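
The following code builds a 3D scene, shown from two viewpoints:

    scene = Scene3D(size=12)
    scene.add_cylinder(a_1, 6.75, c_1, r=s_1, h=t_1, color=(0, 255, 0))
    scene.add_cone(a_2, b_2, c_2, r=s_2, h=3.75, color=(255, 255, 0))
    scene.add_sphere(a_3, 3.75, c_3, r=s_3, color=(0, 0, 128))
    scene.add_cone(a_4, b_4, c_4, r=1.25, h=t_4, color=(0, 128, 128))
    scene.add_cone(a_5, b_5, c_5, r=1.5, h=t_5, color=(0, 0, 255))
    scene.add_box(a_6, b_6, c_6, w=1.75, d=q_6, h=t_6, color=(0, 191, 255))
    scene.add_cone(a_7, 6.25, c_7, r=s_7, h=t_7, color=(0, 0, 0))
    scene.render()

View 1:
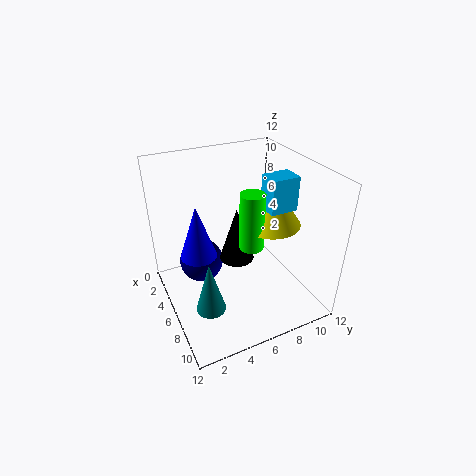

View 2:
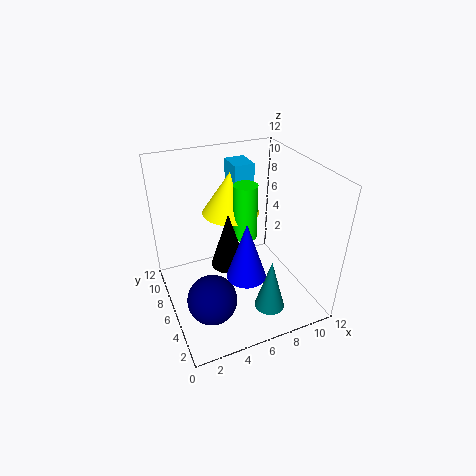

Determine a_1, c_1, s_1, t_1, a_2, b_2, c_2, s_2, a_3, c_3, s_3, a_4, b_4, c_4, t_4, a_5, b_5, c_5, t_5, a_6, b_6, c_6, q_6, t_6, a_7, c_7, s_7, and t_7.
a_1 = 7, c_1 = 5.5, s_1 = 1, t_1 = 4.75, a_2 = 6.5, b_2 = 8.75, c_2 = 7, s_2 = 2.5, a_3 = 2.75, c_3 = 2.25, s_3 = 2, a_4 = 7.5, b_4 = 2.75, c_4 = 0.75, t_4 = 4.5, a_5 = 5.25, b_5 = 2.75, c_5 = 4.75, t_5 = 4.5, a_6 = 6.5, b_6 = 7.75, c_6 = 8.75, q_6 = 2.25, t_6 = 2.75, a_7 = 5.25, c_7 = 3.5, s_7 = 1.5, t_7 = 4.75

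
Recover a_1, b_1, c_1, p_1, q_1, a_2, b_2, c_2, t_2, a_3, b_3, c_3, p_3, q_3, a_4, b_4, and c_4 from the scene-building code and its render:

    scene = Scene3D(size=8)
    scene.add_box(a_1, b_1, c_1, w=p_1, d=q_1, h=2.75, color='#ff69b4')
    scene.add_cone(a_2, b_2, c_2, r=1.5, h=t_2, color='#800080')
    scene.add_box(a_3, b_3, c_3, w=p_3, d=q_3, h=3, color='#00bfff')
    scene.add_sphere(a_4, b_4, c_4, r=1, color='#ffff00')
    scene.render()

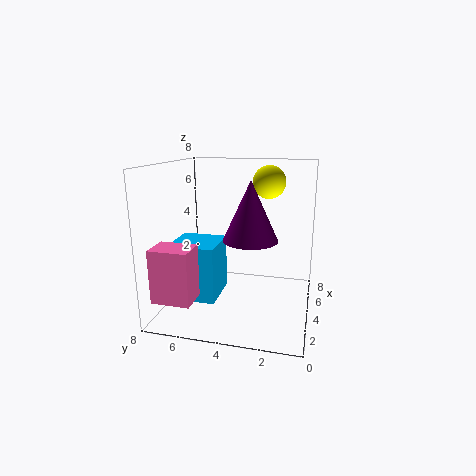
a_1 = 0.25
b_1 = 5.5
c_1 = 1.5
p_1 = 1.5
q_1 = 2
a_2 = 3.75
b_2 = 3.25
c_2 = 4
t_2 = 3.25
a_3 = 1.75
b_3 = 4.75
c_3 = 1
p_3 = 2.5
q_3 = 2.5
a_4 = 6.75
b_4 = 2.75
c_4 = 6.75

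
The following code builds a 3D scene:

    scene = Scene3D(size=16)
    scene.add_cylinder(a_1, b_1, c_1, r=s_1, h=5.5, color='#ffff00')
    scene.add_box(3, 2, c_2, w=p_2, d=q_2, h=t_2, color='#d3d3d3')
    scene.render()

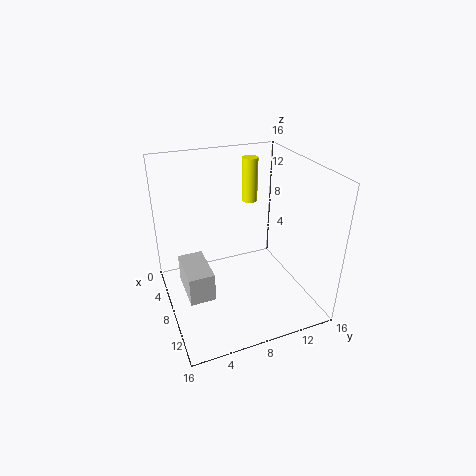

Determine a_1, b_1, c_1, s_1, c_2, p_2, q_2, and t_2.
a_1 = 2; b_1 = 12; c_1 = 9.5; s_1 = 1; c_2 = 0.5; p_2 = 5.5; q_2 = 3; t_2 = 3.5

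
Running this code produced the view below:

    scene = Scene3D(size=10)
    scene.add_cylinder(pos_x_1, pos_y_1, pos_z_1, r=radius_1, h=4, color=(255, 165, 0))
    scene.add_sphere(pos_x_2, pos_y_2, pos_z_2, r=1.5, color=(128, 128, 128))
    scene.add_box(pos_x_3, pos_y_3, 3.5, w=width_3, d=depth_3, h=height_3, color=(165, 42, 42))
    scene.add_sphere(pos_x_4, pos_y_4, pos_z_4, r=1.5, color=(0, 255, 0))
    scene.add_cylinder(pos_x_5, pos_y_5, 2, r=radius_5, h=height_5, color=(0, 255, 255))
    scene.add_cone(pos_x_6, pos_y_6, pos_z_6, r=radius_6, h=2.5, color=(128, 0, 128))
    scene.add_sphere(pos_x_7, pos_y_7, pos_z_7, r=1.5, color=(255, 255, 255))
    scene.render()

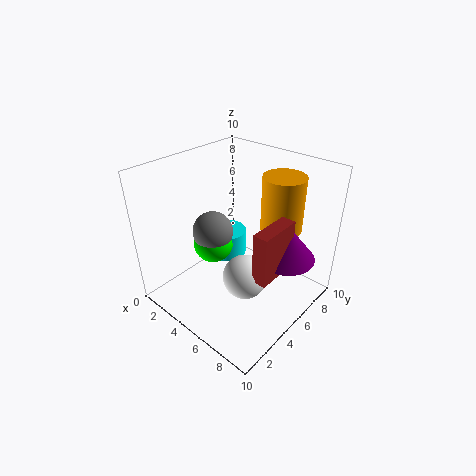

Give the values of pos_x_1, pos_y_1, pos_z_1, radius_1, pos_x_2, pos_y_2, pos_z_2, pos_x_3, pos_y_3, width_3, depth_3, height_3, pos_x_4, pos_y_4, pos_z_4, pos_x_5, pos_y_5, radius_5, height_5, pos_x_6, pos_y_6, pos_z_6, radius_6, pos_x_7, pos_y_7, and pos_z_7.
pos_x_1 = 6.5
pos_y_1 = 8
pos_z_1 = 5
radius_1 = 1.5
pos_x_2 = 2.5
pos_y_2 = 5
pos_z_2 = 4.5
pos_x_3 = 7.5
pos_y_3 = 3.5
width_3 = 1
depth_3 = 3
height_3 = 3.5
pos_x_4 = 2.5
pos_y_4 = 5
pos_z_4 = 3.5
pos_x_5 = 2.5
pos_y_5 = 6.5
radius_5 = 1.5
height_5 = 2
pos_x_6 = 8
pos_y_6 = 6.5
pos_z_6 = 4
radius_6 = 2
pos_x_7 = 6.5
pos_y_7 = 4
pos_z_7 = 3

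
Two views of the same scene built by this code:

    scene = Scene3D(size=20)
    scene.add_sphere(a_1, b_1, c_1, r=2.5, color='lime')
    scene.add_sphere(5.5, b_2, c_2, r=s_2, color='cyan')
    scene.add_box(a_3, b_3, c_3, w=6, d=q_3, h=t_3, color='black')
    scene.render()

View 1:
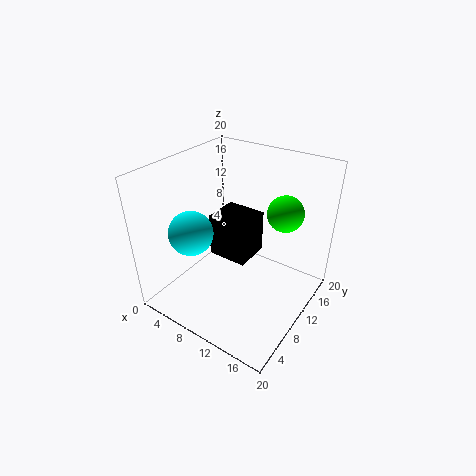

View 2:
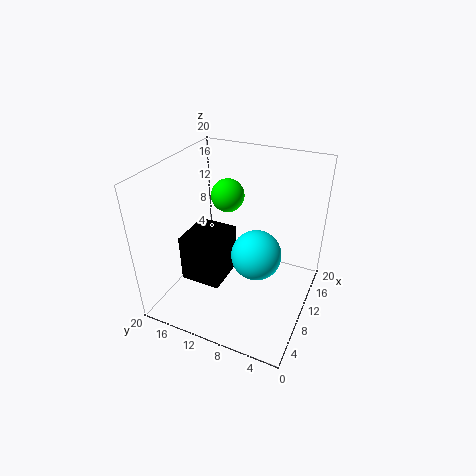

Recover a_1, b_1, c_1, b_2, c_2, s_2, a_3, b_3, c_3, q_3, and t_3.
a_1 = 15
b_1 = 14
c_1 = 13.5
b_2 = 5.5
c_2 = 11.5
s_2 = 3
a_3 = 4.5
b_3 = 10.5
c_3 = 5
q_3 = 5.5
t_3 = 6.5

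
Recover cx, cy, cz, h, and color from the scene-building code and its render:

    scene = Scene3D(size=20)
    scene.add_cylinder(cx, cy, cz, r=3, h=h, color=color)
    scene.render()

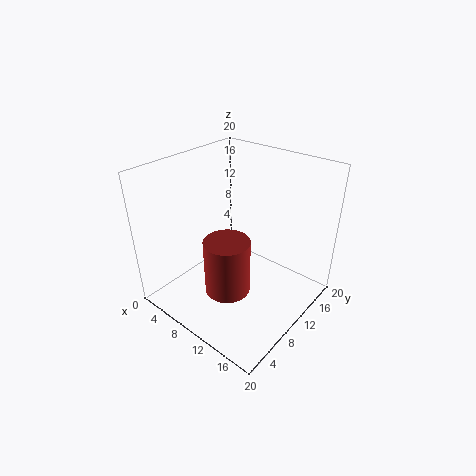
cx = 11.5
cy = 6
cz = 4.5
h = 7.5
color = 'brown'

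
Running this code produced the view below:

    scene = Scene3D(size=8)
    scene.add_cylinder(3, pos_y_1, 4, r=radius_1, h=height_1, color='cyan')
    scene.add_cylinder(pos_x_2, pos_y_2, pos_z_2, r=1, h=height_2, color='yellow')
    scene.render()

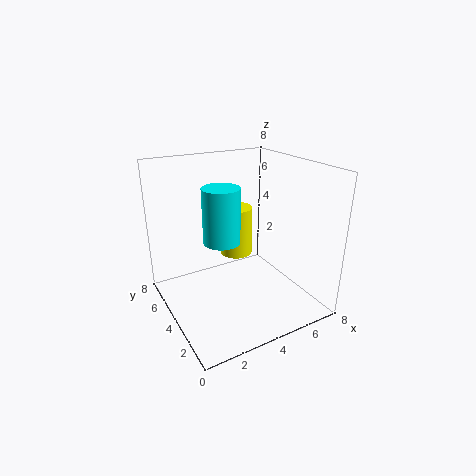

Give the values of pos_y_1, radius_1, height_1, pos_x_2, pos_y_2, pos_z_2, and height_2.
pos_y_1 = 4
radius_1 = 1
height_1 = 3
pos_x_2 = 5
pos_y_2 = 6
pos_z_2 = 2
height_2 = 3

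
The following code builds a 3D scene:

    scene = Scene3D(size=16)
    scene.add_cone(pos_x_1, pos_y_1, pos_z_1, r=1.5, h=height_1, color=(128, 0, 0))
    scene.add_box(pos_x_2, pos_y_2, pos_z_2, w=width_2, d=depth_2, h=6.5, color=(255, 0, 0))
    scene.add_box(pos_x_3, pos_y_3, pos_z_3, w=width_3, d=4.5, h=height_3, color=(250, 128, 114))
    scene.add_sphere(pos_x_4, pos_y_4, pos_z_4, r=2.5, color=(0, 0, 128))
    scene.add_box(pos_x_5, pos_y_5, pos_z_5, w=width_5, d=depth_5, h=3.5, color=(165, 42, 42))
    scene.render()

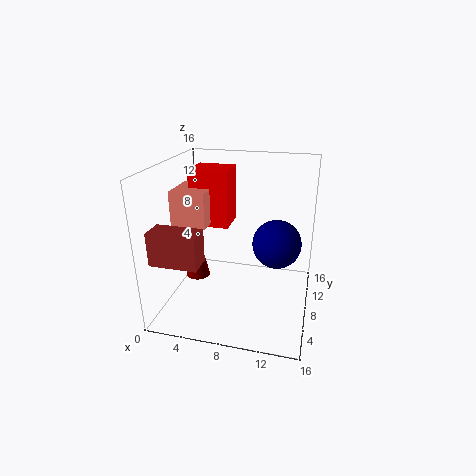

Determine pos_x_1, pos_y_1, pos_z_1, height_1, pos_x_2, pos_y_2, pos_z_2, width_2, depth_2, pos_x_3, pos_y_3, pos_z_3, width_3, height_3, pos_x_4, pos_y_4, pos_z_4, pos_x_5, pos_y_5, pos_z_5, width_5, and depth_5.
pos_x_1 = 2, pos_y_1 = 10.5, pos_z_1 = 1, height_1 = 6.5, pos_x_2 = 2, pos_y_2 = 9, pos_z_2 = 8.5, width_2 = 4.5, depth_2 = 4, pos_x_3 = 0.5, pos_y_3 = 7, pos_z_3 = 9, width_3 = 4, height_3 = 4, pos_x_4 = 12.5, pos_y_4 = 6.5, pos_z_4 = 8.5, pos_x_5 = 0.5, pos_y_5 = 1.5, pos_z_5 = 7, width_5 = 5, depth_5 = 2.5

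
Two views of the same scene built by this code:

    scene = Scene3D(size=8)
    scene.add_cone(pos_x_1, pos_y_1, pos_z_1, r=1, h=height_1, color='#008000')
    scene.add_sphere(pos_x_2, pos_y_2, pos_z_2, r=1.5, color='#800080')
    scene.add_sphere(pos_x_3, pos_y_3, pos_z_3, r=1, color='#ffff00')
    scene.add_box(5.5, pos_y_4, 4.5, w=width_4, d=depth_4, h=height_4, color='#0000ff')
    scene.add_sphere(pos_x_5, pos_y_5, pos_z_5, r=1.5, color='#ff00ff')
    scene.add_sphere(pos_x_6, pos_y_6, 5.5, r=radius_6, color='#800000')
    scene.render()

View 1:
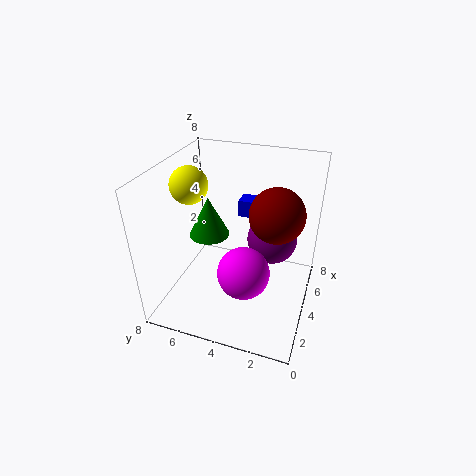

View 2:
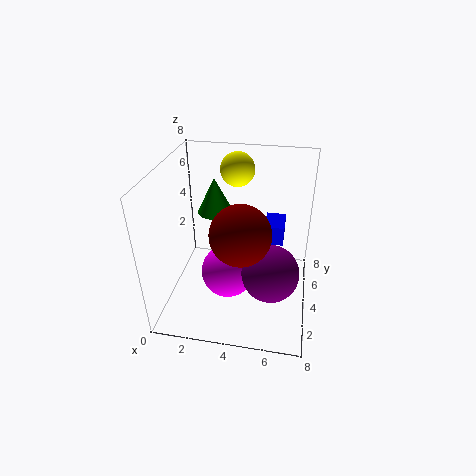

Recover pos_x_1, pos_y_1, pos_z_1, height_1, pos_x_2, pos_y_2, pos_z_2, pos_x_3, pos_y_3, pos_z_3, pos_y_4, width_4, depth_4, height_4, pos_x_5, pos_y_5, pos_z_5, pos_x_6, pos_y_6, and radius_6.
pos_x_1 = 2.5; pos_y_1 = 5; pos_z_1 = 5; height_1 = 2; pos_x_2 = 6; pos_y_2 = 2.5; pos_z_2 = 3; pos_x_3 = 3.5; pos_y_3 = 6.5; pos_z_3 = 7; pos_y_4 = 3; width_4 = 1; depth_4 = 1.5; height_4 = 1; pos_x_5 = 3.5; pos_y_5 = 3.5; pos_z_5 = 2; pos_x_6 = 4.5; pos_y_6 = 2; radius_6 = 1.5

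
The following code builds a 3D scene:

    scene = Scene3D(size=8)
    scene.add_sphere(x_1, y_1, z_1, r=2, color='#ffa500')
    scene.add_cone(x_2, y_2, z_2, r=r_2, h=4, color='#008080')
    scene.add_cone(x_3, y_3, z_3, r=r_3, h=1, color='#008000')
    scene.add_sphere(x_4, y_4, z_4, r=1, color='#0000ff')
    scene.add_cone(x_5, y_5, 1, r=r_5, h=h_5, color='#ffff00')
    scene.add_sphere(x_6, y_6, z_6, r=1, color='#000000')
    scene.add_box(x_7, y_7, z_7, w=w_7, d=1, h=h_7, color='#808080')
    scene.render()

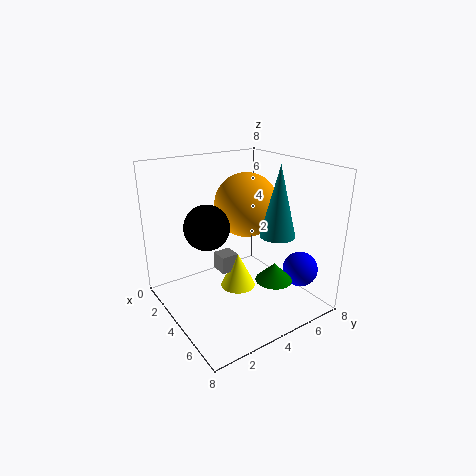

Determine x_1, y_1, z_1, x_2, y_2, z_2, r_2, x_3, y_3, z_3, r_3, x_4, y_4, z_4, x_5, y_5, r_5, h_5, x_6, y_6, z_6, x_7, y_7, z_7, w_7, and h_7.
x_1 = 2
y_1 = 6
z_1 = 5
x_2 = 5
y_2 = 6
z_2 = 4
r_2 = 1
x_3 = 6
y_3 = 5
z_3 = 2
r_3 = 1
x_4 = 6
y_4 = 7
z_4 = 2
x_5 = 4
y_5 = 4
r_5 = 1
h_5 = 2
x_6 = 6
y_6 = 1
z_6 = 6
x_7 = 3
y_7 = 3
z_7 = 2
w_7 = 1
h_7 = 1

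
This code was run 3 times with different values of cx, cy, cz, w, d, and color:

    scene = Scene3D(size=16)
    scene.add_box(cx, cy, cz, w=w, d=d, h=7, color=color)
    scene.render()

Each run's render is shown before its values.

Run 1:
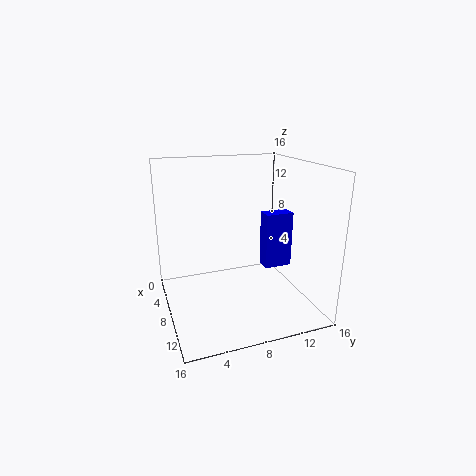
cx = 4, cy = 12.5, cz = 2.5, w = 2, d = 3.5, color = 'blue'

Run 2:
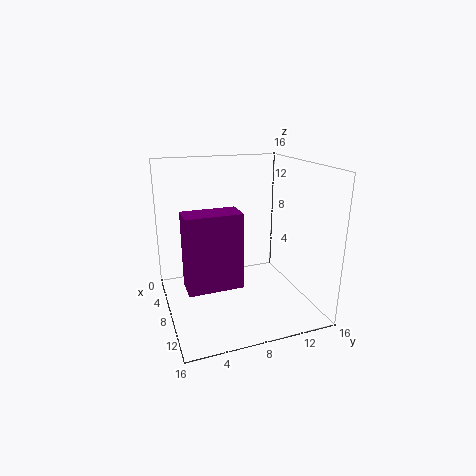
cx = 12.5, cy = 1, cz = 6, w = 2.5, d = 5, color = 'purple'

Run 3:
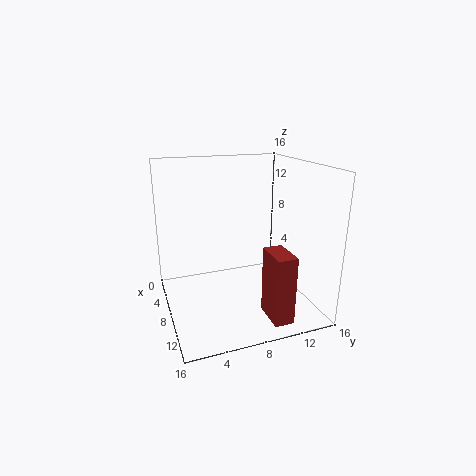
cx = 12.5, cy = 9, cz = 1.5, w = 3.5, d = 2, color = 'brown'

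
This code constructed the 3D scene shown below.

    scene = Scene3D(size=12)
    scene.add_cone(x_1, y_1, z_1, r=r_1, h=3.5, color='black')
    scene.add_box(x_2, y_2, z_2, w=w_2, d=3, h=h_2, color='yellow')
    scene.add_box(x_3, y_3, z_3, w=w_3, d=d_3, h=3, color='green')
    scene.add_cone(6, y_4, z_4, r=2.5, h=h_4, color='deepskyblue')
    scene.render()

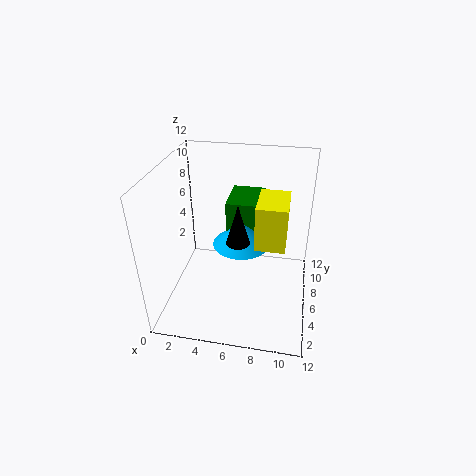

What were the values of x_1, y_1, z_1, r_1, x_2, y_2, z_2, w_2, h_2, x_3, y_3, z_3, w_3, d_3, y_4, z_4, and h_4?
x_1 = 6, y_1 = 6, z_1 = 5.5, r_1 = 1, x_2 = 8, y_2 = 1, z_2 = 8.5, w_2 = 2, h_2 = 3, x_3 = 4.5, y_3 = 8, z_3 = 5, w_3 = 3, d_3 = 4, y_4 = 7.5, z_4 = 4.5, h_4 = 2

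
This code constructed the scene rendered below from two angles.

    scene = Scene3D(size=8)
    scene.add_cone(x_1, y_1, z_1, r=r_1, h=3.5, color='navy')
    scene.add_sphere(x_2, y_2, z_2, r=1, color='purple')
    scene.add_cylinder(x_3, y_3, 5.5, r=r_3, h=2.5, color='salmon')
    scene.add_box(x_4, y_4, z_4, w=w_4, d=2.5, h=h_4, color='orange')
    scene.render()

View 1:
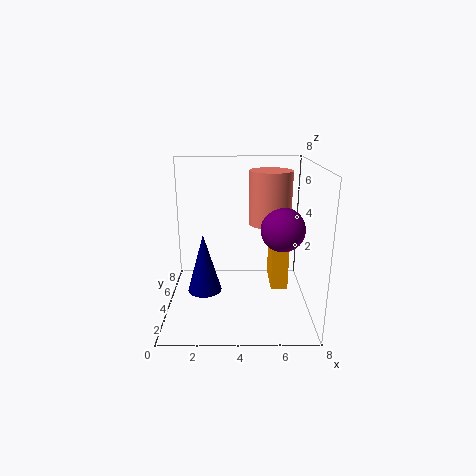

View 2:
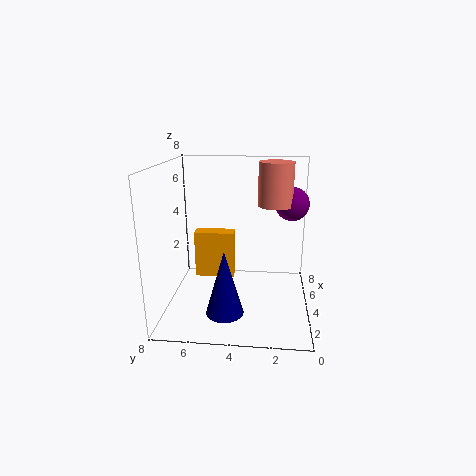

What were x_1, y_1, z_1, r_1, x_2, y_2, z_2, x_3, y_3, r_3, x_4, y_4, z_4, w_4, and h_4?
x_1 = 2
y_1 = 4.5
z_1 = 0.5
r_1 = 1
x_2 = 6
y_2 = 1
z_2 = 5.5
x_3 = 5.5
y_3 = 2
r_3 = 1
x_4 = 6
y_4 = 4.5
z_4 = 0.5
w_4 = 1
h_4 = 3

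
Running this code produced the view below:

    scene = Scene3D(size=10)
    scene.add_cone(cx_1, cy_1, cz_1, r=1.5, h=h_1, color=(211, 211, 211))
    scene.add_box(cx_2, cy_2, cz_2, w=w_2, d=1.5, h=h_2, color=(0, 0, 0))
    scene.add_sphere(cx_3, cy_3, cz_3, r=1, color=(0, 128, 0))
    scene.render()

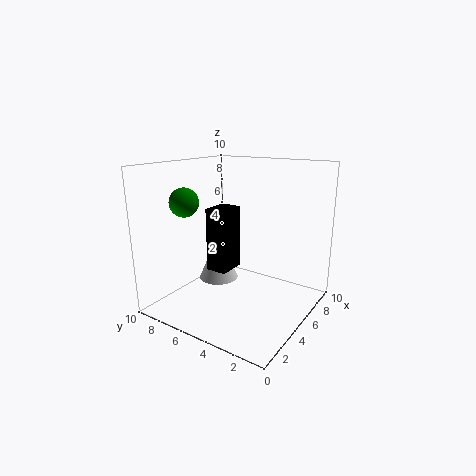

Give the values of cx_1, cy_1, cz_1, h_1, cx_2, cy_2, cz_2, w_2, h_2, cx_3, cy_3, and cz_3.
cx_1 = 6
cy_1 = 7.5
cz_1 = 1
h_1 = 3.5
cx_2 = 4
cy_2 = 5.5
cz_2 = 2.5
w_2 = 2
h_2 = 4.5
cx_3 = 3
cy_3 = 8
cz_3 = 7.5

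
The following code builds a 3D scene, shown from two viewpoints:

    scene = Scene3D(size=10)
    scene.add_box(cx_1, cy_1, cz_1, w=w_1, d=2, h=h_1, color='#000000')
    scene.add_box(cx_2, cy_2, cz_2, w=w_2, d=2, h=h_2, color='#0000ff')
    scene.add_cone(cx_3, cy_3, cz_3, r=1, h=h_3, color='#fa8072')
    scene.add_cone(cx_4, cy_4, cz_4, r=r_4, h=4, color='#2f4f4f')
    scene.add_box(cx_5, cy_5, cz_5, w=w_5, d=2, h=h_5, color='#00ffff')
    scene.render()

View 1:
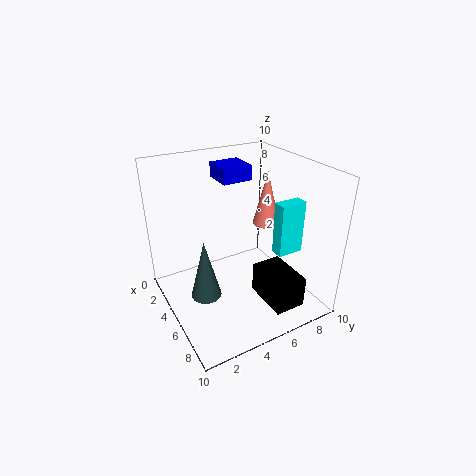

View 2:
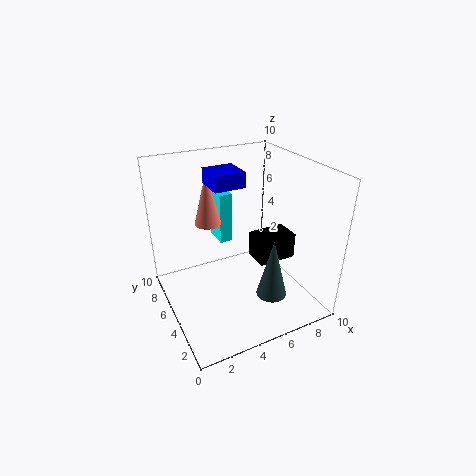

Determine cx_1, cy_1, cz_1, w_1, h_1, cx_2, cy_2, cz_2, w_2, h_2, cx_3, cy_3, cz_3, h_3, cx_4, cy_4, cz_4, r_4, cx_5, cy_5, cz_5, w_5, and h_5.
cx_1 = 7, cy_1 = 5, cz_1 = 2, w_1 = 3, h_1 = 2, cx_2 = 3, cy_2 = 4, cz_2 = 9, w_2 = 2, h_2 = 1, cx_3 = 4, cy_3 = 8, cz_3 = 5, h_3 = 4, cx_4 = 6, cy_4 = 2, cz_4 = 2, r_4 = 1, cx_5 = 5, cy_5 = 8, cz_5 = 3, w_5 = 1, h_5 = 4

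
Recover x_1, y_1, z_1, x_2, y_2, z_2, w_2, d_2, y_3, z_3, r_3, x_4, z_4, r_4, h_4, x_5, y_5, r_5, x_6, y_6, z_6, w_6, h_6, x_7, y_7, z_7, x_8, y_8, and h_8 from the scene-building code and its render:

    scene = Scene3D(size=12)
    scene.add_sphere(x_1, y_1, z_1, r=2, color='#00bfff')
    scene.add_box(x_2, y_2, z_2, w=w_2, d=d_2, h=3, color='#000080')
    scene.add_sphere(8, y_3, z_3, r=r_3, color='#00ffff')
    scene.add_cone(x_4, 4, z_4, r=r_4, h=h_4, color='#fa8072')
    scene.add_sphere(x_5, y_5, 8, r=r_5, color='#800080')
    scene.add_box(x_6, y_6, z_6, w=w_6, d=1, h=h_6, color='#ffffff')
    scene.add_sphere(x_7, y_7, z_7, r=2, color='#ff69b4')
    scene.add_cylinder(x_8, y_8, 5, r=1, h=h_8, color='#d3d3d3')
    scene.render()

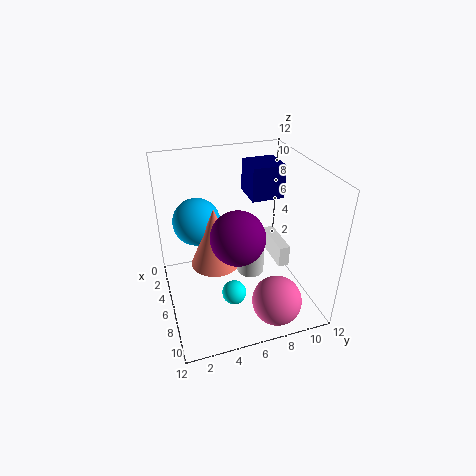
x_1 = 4; y_1 = 3; z_1 = 7; x_2 = 1; y_2 = 8; z_2 = 8; w_2 = 3; d_2 = 3; y_3 = 5; z_3 = 2; r_3 = 1; x_4 = 6; z_4 = 4; r_4 = 2; h_4 = 5; x_5 = 9; y_5 = 5; r_5 = 2; x_6 = 2; y_6 = 10; z_6 = 2; w_6 = 4; h_6 = 2; x_7 = 10; y_7 = 8; z_7 = 2; x_8 = 9; y_8 = 6; h_8 = 2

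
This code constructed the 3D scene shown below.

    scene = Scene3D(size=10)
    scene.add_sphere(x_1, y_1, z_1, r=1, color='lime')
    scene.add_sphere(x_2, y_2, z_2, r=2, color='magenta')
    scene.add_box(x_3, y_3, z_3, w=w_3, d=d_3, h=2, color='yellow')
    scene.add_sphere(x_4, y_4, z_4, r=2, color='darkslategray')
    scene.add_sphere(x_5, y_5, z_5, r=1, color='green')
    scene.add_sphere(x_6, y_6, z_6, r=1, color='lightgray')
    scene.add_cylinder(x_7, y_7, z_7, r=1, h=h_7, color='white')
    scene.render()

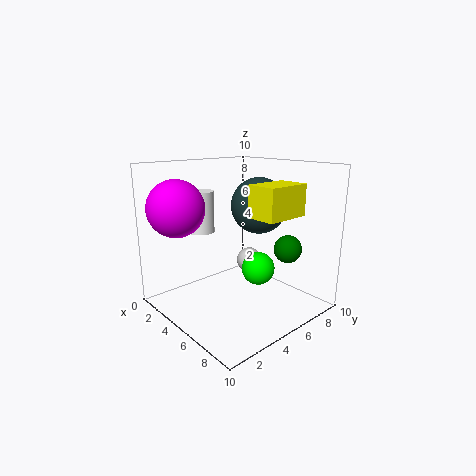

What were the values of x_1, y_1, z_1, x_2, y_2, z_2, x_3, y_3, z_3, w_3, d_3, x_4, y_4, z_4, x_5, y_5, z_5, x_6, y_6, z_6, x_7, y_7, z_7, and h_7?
x_1 = 8
y_1 = 4
z_1 = 4
x_2 = 2
y_2 = 2
z_2 = 7
x_3 = 7
y_3 = 4
z_3 = 7
w_3 = 2
d_3 = 3
x_4 = 5
y_4 = 7
z_4 = 7
x_5 = 7
y_5 = 8
z_5 = 4
x_6 = 3
y_6 = 8
z_6 = 2
x_7 = 2
y_7 = 4
z_7 = 5
h_7 = 3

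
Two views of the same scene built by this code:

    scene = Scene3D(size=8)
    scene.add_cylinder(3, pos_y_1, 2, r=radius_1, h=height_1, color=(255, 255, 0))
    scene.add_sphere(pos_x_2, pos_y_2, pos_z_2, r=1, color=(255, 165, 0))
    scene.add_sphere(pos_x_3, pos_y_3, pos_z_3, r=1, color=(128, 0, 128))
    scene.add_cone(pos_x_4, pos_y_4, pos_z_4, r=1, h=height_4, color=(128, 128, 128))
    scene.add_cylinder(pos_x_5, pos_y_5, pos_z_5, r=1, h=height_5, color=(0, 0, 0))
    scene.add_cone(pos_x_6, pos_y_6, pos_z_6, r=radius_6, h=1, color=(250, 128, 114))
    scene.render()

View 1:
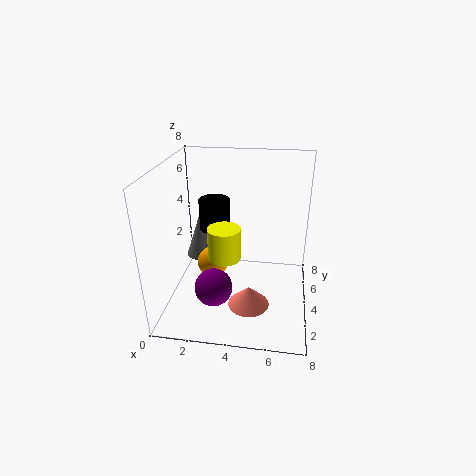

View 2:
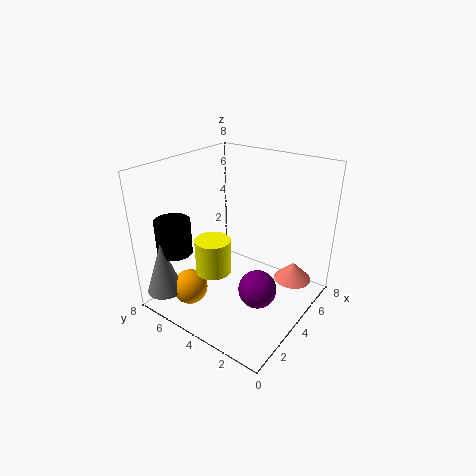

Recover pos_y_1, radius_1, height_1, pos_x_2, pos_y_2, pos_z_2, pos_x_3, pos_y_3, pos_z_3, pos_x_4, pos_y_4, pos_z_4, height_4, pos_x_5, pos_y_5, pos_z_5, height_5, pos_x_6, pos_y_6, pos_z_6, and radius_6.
pos_y_1 = 5
radius_1 = 1
height_1 = 2
pos_x_2 = 2
pos_y_2 = 6
pos_z_2 = 1
pos_x_3 = 3
pos_y_3 = 2
pos_z_3 = 2
pos_x_4 = 1
pos_y_4 = 7
pos_z_4 = 1
height_4 = 3
pos_x_5 = 2
pos_y_5 = 7
pos_z_5 = 3
height_5 = 2
pos_x_6 = 5
pos_y_6 = 1
pos_z_6 = 2
radius_6 = 1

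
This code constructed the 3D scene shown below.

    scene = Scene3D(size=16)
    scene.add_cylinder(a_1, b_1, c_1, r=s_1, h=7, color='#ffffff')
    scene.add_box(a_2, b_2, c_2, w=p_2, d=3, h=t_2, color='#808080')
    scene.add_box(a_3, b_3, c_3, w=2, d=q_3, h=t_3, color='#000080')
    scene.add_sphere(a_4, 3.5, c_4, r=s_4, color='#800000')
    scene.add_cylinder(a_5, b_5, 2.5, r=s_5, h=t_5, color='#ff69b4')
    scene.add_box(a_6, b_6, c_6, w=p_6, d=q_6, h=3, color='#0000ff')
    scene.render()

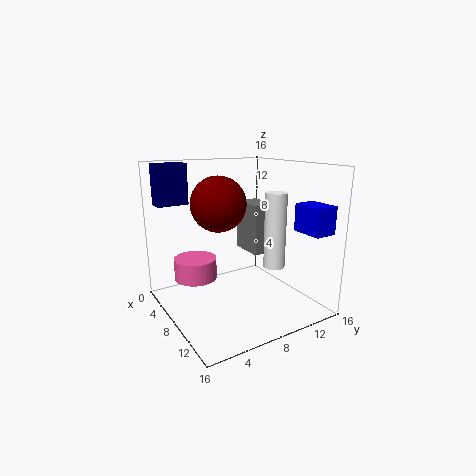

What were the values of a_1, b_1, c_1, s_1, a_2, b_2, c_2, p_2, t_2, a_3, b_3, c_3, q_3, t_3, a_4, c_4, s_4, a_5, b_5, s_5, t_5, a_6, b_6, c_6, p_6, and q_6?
a_1 = 14.5; b_1 = 8; c_1 = 7; s_1 = 1; a_2 = 0.5; b_2 = 12.5; c_2 = 4; p_2 = 4.5; t_2 = 6.5; a_3 = 2; b_3 = 0.5; c_3 = 11.5; q_3 = 3.5; t_3 = 4.5; a_4 = 12; c_4 = 13; s_4 = 2.5; a_5 = 4; b_5 = 4.5; s_5 = 2.5; t_5 = 2.5; a_6 = 11.5; b_6 = 13; c_6 = 9; p_6 = 3.5; q_6 = 2.5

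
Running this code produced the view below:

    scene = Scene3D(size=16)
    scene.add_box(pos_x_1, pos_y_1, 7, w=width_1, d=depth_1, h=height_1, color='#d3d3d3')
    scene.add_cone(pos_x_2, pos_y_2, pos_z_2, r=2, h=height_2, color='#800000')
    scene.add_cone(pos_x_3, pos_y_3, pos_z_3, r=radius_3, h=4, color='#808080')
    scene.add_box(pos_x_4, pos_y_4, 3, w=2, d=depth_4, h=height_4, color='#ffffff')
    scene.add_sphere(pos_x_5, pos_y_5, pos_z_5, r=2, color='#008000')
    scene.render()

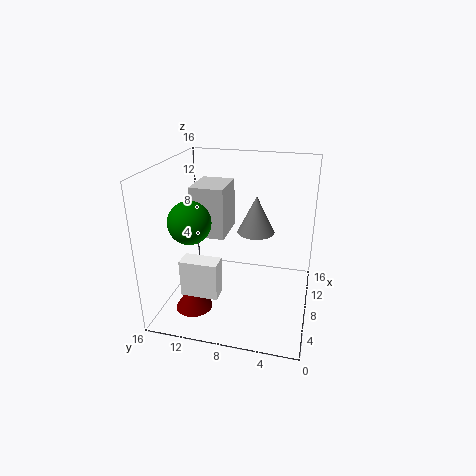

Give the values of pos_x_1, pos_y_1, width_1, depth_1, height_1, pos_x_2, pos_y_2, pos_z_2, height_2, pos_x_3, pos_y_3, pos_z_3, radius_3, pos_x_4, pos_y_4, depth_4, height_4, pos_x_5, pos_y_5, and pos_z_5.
pos_x_1 = 9; pos_y_1 = 10; width_1 = 5; depth_1 = 4; height_1 = 6; pos_x_2 = 4; pos_y_2 = 12; pos_z_2 = 1; height_2 = 3; pos_x_3 = 8; pos_y_3 = 6; pos_z_3 = 9; radius_3 = 2; pos_x_4 = 3; pos_y_4 = 9; depth_4 = 4; height_4 = 4; pos_x_5 = 2; pos_y_5 = 11; pos_z_5 = 12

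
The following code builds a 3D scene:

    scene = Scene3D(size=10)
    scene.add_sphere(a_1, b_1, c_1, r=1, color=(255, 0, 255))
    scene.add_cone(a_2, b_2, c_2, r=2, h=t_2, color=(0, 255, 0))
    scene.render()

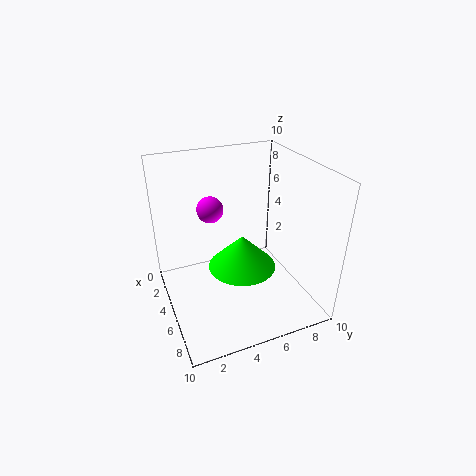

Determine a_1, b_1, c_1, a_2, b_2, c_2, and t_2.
a_1 = 2; b_1 = 4; c_1 = 6; a_2 = 8; b_2 = 4; c_2 = 5; t_2 = 2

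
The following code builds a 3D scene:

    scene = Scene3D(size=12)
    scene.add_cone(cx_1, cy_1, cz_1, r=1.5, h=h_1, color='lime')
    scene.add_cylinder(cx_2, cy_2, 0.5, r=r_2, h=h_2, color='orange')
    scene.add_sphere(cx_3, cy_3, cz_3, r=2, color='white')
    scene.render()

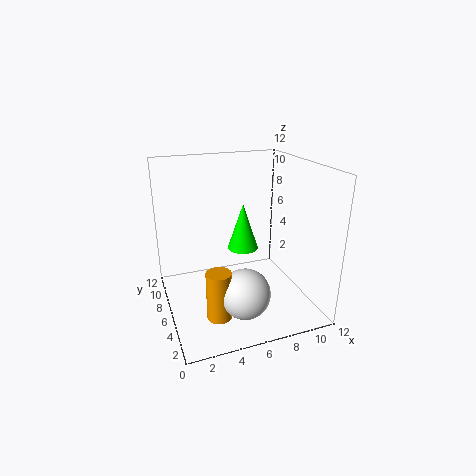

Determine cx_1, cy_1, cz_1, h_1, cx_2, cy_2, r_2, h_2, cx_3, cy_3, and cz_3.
cx_1 = 8, cy_1 = 10, cz_1 = 3, h_1 = 4.5, cx_2 = 3.5, cy_2 = 3.5, r_2 = 1, h_2 = 4, cx_3 = 5.5, cy_3 = 3, cz_3 = 2.5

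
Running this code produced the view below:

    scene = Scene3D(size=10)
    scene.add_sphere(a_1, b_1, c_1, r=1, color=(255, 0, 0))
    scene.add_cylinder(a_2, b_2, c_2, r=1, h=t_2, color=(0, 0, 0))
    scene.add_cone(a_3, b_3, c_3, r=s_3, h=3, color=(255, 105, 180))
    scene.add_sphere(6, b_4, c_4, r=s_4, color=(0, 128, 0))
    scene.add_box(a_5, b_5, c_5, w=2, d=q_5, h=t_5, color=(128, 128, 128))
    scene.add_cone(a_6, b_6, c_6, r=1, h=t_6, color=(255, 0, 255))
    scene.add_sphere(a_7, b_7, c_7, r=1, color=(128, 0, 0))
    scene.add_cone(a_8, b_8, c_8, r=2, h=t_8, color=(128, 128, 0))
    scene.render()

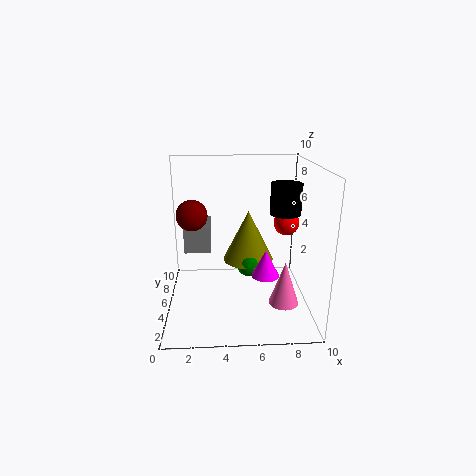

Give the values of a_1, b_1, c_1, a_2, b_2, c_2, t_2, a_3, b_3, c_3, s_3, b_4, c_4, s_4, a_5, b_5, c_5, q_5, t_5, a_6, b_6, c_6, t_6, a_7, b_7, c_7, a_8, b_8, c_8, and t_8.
a_1 = 9; b_1 = 8; c_1 = 5; a_2 = 8; b_2 = 4; c_2 = 7; t_2 = 2; a_3 = 8; b_3 = 3; c_3 = 1; s_3 = 1; b_4 = 7; c_4 = 2; s_4 = 1; a_5 = 1; b_5 = 7; c_5 = 3; q_5 = 3; t_5 = 2; a_6 = 7; b_6 = 5; c_6 = 2; t_6 = 2; a_7 = 2; b_7 = 4; c_7 = 7; a_8 = 6; b_8 = 8; c_8 = 2; t_8 = 4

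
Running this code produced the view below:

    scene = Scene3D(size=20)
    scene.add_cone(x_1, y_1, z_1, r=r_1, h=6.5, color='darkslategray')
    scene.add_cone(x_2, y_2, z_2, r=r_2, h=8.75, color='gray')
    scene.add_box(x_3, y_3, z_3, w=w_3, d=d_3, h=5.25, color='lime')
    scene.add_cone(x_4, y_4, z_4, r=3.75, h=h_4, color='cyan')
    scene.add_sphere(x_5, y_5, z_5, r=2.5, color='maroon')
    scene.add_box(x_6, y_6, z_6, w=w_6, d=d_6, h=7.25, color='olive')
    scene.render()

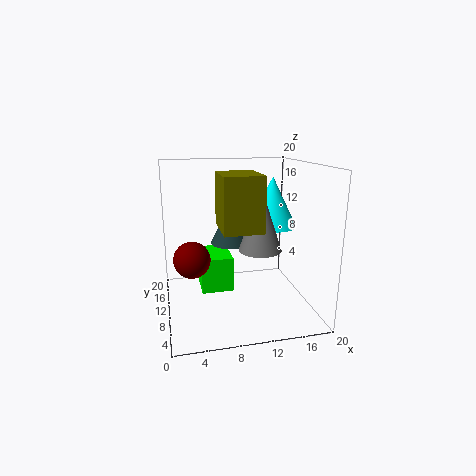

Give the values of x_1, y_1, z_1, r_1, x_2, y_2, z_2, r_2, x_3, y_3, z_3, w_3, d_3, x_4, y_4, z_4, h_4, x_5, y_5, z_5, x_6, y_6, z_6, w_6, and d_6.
x_1 = 10.25; y_1 = 15.5; z_1 = 7.5; r_1 = 3.25; x_2 = 13; y_2 = 9.25; z_2 = 8.25; r_2 = 3; x_3 = 5; y_3 = 11.75; z_3 = 1; w_3 = 4.75; d_3 = 6.5; x_4 = 16.25; y_4 = 14; z_4 = 10.25; h_4 = 7.5; x_5 = 3.5; y_5 = 9.5; z_5 = 7.5; x_6 = 7.25; y_6 = 5.5; z_6 = 11.75; w_6 = 5.25; d_6 = 6.5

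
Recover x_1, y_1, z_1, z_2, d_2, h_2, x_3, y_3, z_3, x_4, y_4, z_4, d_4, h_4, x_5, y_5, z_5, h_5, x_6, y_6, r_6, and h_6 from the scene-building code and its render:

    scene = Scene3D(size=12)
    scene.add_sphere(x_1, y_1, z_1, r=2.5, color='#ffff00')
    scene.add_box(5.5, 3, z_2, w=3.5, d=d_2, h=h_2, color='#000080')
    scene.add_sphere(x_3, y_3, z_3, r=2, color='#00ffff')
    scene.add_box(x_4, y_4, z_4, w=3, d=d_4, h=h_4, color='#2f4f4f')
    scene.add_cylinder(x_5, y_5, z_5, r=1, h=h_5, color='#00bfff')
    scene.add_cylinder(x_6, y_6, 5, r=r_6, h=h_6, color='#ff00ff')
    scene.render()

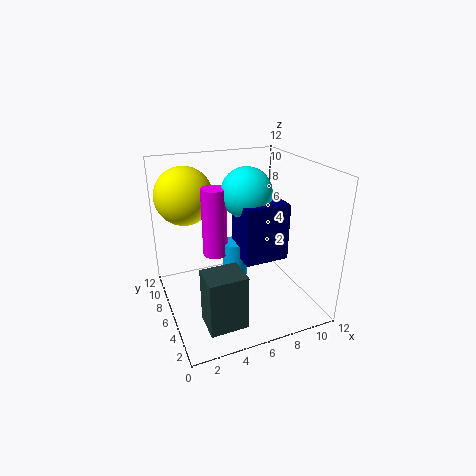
x_1 = 2.5; y_1 = 9.5; z_1 = 9; z_2 = 5; d_2 = 3; h_2 = 4.5; x_3 = 6.5; y_3 = 5.5; z_3 = 10; x_4 = 2; y_4 = 1.5; z_4 = 0.5; d_4 = 2.5; h_4 = 4.5; x_5 = 5.5; y_5 = 5.5; z_5 = 3; h_5 = 3; x_6 = 4; y_6 = 6; r_6 = 1; h_6 = 5.5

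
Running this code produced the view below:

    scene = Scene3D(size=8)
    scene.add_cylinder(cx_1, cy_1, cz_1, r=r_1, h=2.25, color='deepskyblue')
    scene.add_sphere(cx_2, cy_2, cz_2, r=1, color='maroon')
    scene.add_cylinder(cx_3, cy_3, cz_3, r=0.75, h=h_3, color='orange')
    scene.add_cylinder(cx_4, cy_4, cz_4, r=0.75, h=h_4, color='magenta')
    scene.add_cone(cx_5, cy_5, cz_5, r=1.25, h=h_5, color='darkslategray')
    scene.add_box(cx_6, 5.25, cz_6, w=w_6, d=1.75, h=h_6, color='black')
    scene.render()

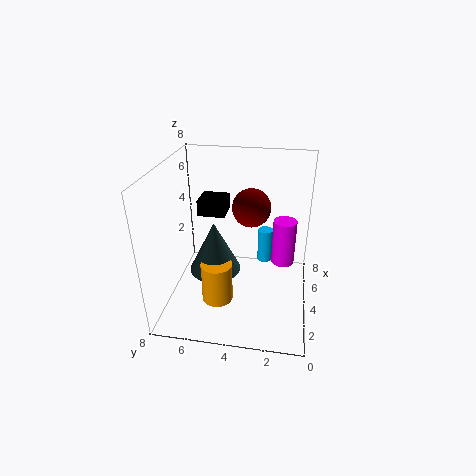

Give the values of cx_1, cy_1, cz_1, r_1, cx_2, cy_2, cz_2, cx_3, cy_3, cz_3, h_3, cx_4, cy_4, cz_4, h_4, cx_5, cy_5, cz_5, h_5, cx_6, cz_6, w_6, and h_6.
cx_1 = 7.5, cy_1 = 2.75, cz_1 = 0.5, r_1 = 0.5, cx_2 = 3.75, cy_2 = 3.25, cz_2 = 6, cx_3 = 1, cy_3 = 4.5, cz_3 = 2.25, h_3 = 2, cx_4 = 7, cy_4 = 1.5, cz_4 = 0.75, h_4 = 3, cx_5 = 1.75, cy_5 = 4.75, cz_5 = 3.5, h_5 = 2.5, cx_6 = 6.25, cz_6 = 4, w_6 = 1.75, h_6 = 1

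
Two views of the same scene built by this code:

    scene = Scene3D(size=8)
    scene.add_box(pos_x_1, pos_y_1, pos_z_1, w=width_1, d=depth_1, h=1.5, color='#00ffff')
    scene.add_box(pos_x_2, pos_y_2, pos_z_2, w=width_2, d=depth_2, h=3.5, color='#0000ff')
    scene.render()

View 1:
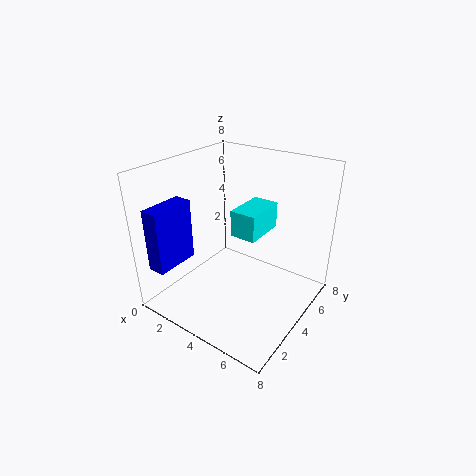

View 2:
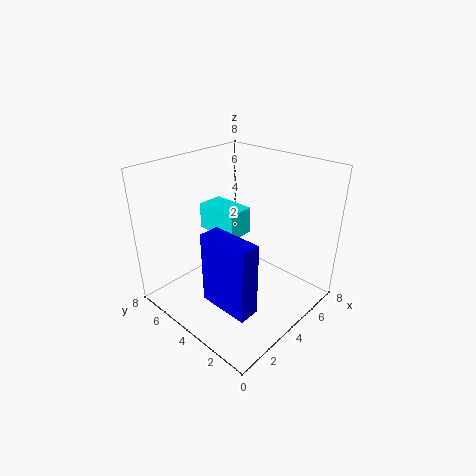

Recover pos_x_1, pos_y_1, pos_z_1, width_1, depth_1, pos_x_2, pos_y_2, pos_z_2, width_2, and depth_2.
pos_x_1 = 3.5
pos_y_1 = 4
pos_z_1 = 4
width_1 = 1.5
depth_1 = 2.5
pos_x_2 = 0.5
pos_y_2 = 0.5
pos_z_2 = 2.5
width_2 = 1
depth_2 = 2.5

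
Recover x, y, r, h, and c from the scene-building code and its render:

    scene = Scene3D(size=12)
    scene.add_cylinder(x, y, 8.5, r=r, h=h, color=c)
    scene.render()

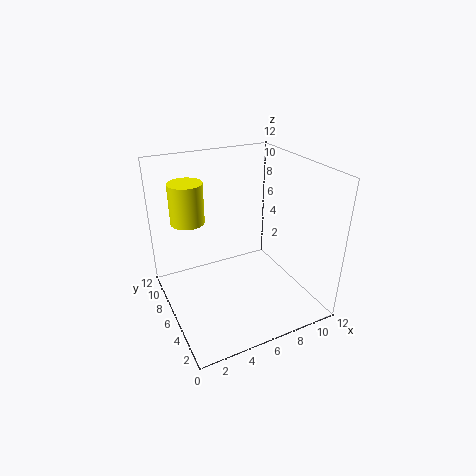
x = 1.75, y = 5.75, r = 1.25, h = 3, c = 'yellow'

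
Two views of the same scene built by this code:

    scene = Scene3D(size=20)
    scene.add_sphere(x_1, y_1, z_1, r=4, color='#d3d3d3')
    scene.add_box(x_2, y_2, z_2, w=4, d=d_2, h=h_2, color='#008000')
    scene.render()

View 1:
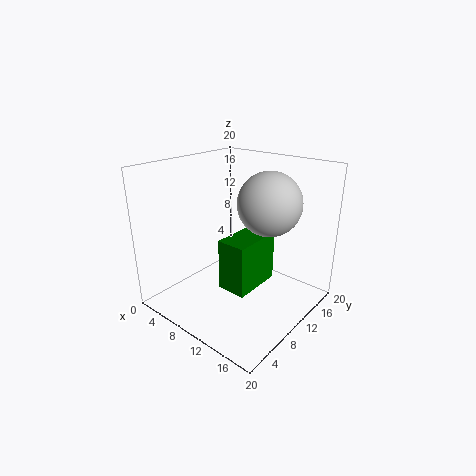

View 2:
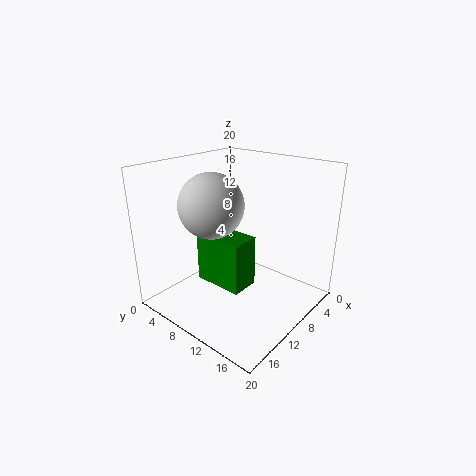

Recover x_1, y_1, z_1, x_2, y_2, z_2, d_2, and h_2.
x_1 = 15; y_1 = 10; z_1 = 16; x_2 = 10; y_2 = 6; z_2 = 4; d_2 = 7; h_2 = 7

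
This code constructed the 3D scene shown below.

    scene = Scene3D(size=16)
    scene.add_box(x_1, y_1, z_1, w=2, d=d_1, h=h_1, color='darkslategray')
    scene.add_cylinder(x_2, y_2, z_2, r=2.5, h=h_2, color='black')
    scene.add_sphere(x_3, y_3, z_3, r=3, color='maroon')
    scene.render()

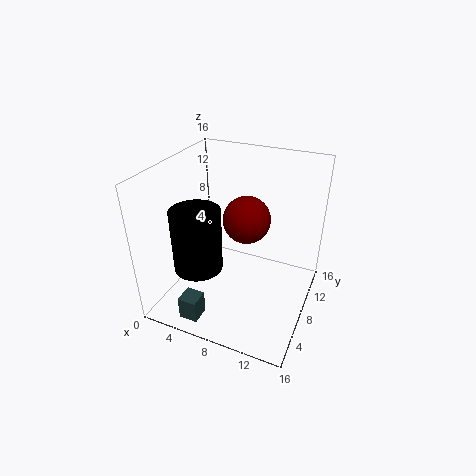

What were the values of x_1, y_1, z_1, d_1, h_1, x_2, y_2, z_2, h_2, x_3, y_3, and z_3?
x_1 = 4.5
y_1 = 0.5
z_1 = 1.5
d_1 = 2
h_1 = 2.5
x_2 = 5.5
y_2 = 3.5
z_2 = 6.5
h_2 = 6.5
x_3 = 7
y_3 = 13
z_3 = 7.5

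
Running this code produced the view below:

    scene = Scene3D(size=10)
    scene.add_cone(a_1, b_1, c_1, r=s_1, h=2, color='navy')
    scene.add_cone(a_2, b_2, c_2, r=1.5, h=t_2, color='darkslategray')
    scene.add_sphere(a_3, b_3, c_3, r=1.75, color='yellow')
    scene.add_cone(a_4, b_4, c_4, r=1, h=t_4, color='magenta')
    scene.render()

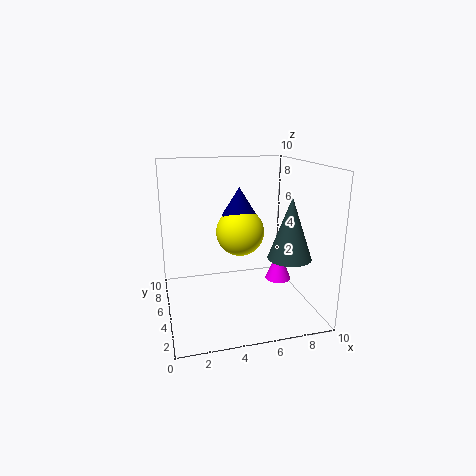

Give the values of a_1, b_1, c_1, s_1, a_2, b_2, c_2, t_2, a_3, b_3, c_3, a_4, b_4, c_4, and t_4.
a_1 = 5.5
b_1 = 6.5
c_1 = 6.25
s_1 = 1.25
a_2 = 8.25
b_2 = 3.5
c_2 = 3.75
t_2 = 4.25
a_3 = 5.5
b_3 = 6.25
c_3 = 5
a_4 = 8.75
b_4 = 6.5
c_4 = 0.75
t_4 = 2.5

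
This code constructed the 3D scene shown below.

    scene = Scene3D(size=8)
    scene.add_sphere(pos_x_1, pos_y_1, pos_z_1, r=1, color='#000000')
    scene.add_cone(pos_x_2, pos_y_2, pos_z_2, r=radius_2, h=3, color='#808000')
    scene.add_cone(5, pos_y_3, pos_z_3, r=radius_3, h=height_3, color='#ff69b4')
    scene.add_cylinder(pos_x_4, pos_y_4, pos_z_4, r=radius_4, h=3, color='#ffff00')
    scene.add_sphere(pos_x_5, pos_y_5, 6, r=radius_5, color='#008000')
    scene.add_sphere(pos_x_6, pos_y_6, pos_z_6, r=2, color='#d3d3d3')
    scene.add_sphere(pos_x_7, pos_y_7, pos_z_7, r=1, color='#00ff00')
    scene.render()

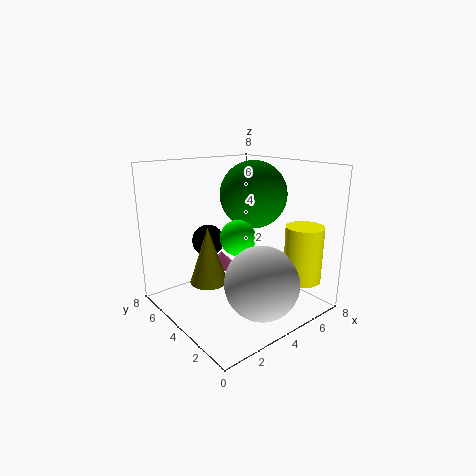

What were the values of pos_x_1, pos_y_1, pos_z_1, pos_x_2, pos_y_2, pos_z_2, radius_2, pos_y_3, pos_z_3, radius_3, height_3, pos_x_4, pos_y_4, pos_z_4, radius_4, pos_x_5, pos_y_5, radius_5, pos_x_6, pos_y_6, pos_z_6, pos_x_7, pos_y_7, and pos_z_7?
pos_x_1 = 4; pos_y_1 = 7; pos_z_1 = 3; pos_x_2 = 2; pos_y_2 = 4; pos_z_2 = 2; radius_2 = 1; pos_y_3 = 7; pos_z_3 = 1; radius_3 = 1; height_3 = 1; pos_x_4 = 6; pos_y_4 = 1; pos_z_4 = 2; radius_4 = 1; pos_x_5 = 6; pos_y_5 = 5; radius_5 = 2; pos_x_6 = 4; pos_y_6 = 2; pos_z_6 = 2; pos_x_7 = 4; pos_y_7 = 4; pos_z_7 = 4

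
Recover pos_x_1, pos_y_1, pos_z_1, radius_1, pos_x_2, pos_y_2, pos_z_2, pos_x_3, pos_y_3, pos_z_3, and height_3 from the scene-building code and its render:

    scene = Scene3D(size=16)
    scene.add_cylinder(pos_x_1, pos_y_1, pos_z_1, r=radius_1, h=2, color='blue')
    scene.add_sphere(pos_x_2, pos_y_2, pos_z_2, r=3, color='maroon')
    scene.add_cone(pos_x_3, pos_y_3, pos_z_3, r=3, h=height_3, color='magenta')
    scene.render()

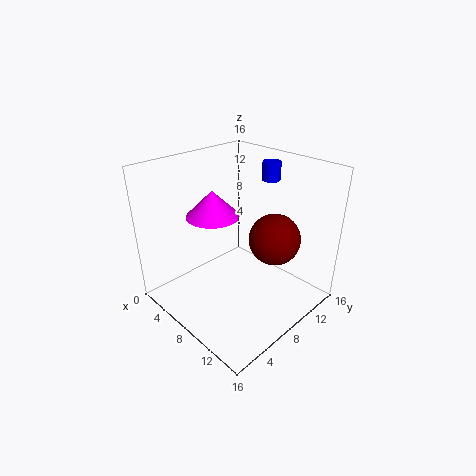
pos_x_1 = 9
pos_y_1 = 12
pos_z_1 = 14
radius_1 = 1
pos_x_2 = 10
pos_y_2 = 12
pos_z_2 = 7
pos_x_3 = 5
pos_y_3 = 7
pos_z_3 = 10
height_3 = 3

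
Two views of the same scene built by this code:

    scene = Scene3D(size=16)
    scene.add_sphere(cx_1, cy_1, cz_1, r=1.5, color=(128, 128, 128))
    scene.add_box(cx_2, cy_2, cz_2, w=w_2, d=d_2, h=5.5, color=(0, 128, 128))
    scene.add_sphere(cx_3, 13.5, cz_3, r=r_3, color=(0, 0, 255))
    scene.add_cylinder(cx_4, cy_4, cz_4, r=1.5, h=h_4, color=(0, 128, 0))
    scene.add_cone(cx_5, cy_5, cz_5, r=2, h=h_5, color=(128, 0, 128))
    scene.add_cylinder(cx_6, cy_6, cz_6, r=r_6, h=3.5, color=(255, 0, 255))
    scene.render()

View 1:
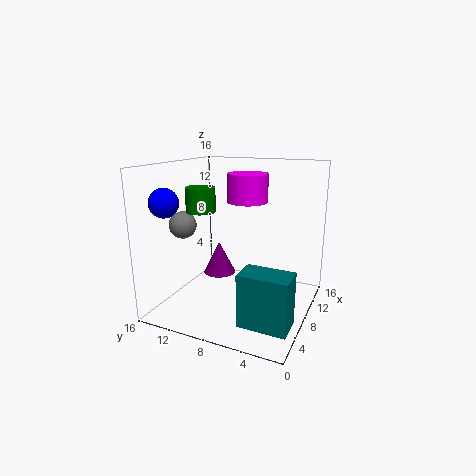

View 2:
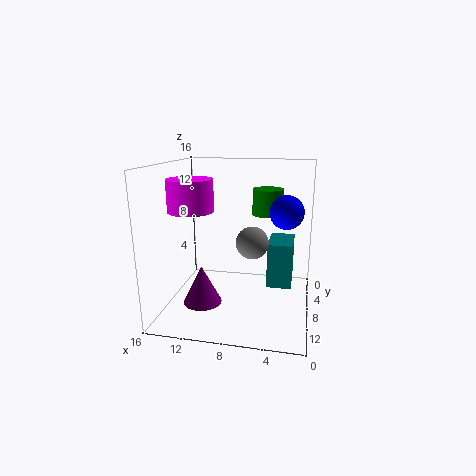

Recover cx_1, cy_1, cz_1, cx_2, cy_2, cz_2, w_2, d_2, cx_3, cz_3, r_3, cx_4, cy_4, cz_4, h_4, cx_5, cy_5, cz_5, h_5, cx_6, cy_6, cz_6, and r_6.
cx_1 = 5.5; cy_1 = 13.5; cz_1 = 9.5; cx_2 = 2; cy_2 = 0.5; cz_2 = 1; w_2 = 3; d_2 = 5; cx_3 = 2.5; cz_3 = 12.5; r_3 = 1.5; cx_4 = 4.5; cy_4 = 10.5; cz_4 = 11.5; h_4 = 2.5; cx_5 = 11; cy_5 = 12; cz_5 = 2; h_5 = 4; cx_6 = 13; cy_6 = 9; cz_6 = 11; r_6 = 2.5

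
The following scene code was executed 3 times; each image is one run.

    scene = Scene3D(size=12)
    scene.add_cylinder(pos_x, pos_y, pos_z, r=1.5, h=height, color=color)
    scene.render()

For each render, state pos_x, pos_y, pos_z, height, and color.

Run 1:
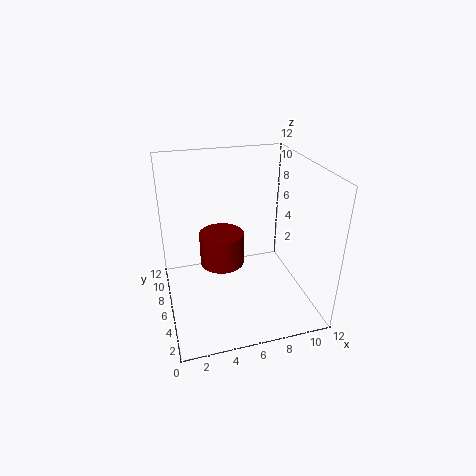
pos_x = 3.75
pos_y = 2.25
pos_z = 6.5
height = 2.25
color = 'maroon'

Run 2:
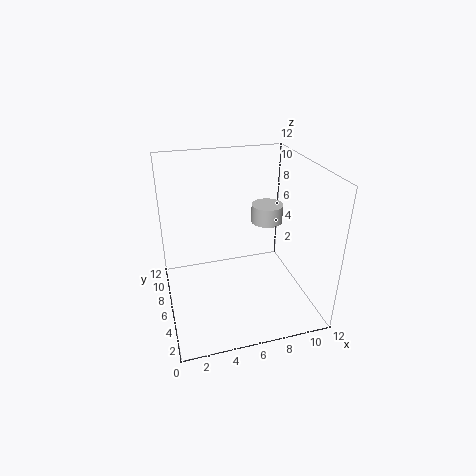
pos_x = 10
pos_y = 9.75
pos_z = 5.25
height = 1.75
color = 'lightgray'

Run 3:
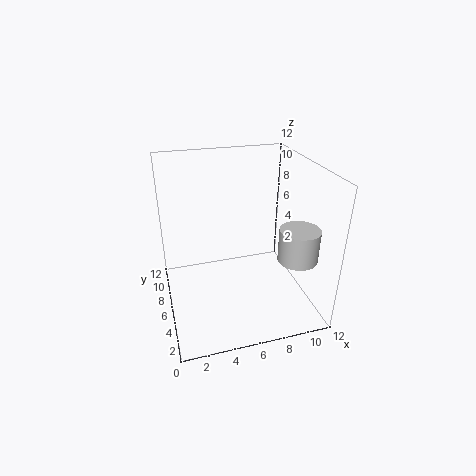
pos_x = 9.5
pos_y = 2
pos_z = 5.75
height = 2.5
color = 'lightgray'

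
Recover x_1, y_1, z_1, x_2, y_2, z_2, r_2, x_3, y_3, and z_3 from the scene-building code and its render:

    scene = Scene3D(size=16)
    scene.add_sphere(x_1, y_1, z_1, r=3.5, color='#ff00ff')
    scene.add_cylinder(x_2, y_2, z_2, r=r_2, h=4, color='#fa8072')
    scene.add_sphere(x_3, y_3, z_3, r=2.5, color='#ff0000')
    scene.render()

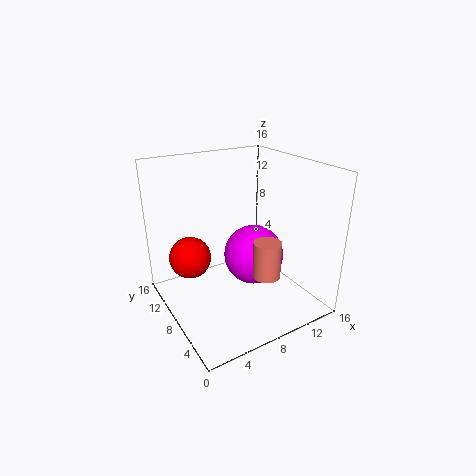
x_1 = 10.5, y_1 = 8.5, z_1 = 5, x_2 = 9.5, y_2 = 4.5, z_2 = 4.5, r_2 = 1.5, x_3 = 4, y_3 = 12.5, z_3 = 4.5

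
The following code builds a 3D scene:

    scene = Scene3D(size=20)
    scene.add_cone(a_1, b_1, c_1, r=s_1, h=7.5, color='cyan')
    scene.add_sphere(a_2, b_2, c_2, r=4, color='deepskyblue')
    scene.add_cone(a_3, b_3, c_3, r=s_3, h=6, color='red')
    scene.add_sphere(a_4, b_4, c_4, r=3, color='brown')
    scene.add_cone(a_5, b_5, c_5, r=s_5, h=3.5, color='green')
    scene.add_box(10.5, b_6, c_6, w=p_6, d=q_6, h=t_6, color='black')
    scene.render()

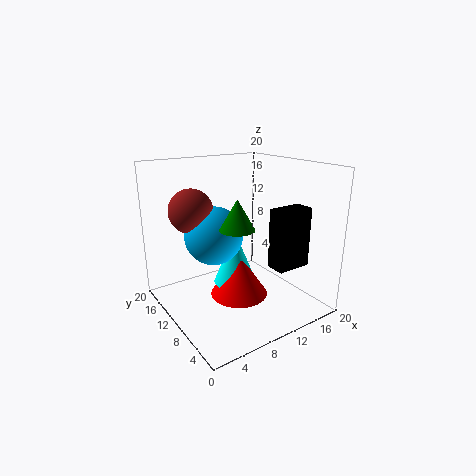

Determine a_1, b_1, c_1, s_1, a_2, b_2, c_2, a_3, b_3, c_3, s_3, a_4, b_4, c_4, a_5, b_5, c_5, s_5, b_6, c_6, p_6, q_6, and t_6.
a_1 = 9.5
b_1 = 10
c_1 = 3.5
s_1 = 3
a_2 = 7
b_2 = 11.5
c_2 = 10.5
a_3 = 9.5
b_3 = 9
c_3 = 2
s_3 = 4
a_4 = 4.5
b_4 = 13
c_4 = 14
a_5 = 5.5
b_5 = 3.5
c_5 = 14
s_5 = 2
b_6 = 1.5
c_6 = 8
p_6 = 4.5
q_6 = 2.5
t_6 = 7.5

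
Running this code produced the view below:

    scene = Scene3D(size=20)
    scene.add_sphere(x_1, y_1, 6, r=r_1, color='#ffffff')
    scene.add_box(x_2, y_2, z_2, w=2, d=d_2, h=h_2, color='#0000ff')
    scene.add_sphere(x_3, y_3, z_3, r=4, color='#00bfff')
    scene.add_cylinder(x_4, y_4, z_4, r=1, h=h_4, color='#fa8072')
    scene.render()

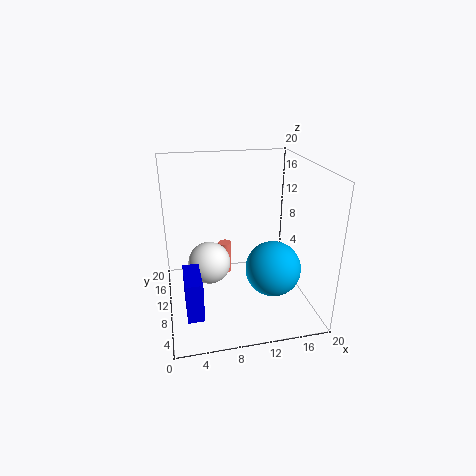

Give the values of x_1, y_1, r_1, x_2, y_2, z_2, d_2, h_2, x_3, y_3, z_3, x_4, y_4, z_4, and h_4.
x_1 = 6
y_1 = 11
r_1 = 3
x_2 = 2
y_2 = 1
z_2 = 4
d_2 = 5
h_2 = 5
x_3 = 15
y_3 = 9
z_3 = 5
x_4 = 9
y_4 = 15
z_4 = 2
h_4 = 5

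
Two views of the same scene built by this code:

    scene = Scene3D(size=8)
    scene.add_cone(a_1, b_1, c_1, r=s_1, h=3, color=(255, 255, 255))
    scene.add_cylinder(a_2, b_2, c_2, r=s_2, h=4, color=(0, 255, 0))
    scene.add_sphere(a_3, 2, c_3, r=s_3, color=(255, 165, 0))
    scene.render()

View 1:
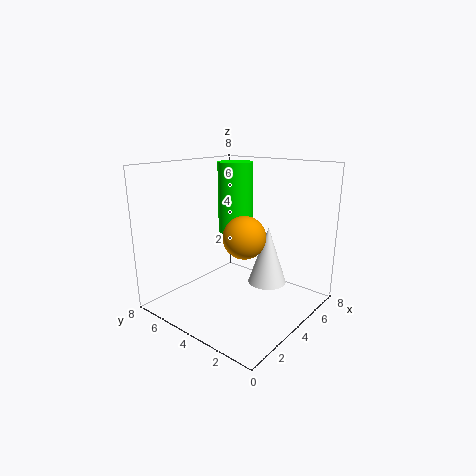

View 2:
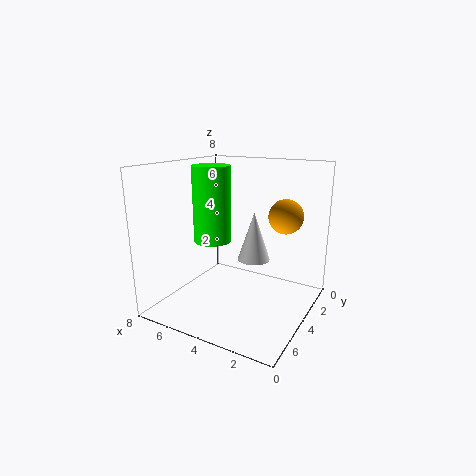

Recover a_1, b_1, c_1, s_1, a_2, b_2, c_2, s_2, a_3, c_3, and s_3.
a_1 = 4; b_1 = 2; c_1 = 2; s_1 = 1; a_2 = 5; b_2 = 5; c_2 = 4; s_2 = 1; a_3 = 2; c_3 = 5; s_3 = 1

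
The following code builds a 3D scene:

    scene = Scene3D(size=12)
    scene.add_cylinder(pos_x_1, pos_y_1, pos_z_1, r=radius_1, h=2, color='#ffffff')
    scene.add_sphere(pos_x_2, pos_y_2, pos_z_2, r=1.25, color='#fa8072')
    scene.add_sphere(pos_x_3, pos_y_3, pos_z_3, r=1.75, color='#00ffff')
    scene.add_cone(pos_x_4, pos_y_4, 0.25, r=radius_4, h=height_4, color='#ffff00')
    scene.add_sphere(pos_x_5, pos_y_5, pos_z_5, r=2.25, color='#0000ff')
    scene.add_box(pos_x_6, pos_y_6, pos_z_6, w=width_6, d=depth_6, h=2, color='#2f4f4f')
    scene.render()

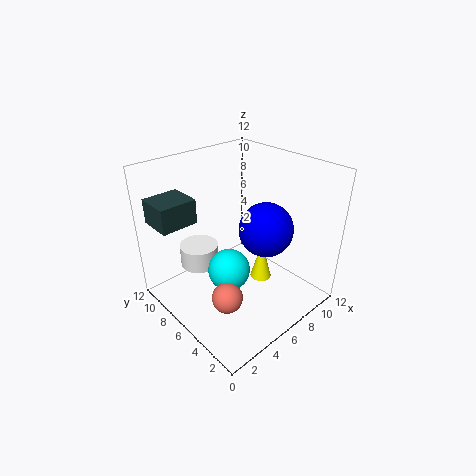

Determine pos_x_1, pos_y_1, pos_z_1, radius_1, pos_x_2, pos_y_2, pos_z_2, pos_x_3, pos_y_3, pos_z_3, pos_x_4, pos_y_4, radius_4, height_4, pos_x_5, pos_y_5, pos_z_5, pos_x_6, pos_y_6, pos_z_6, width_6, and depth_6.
pos_x_1 = 4.75, pos_y_1 = 10, pos_z_1 = 2, radius_1 = 1.75, pos_x_2 = 3.25, pos_y_2 = 4.25, pos_z_2 = 2.25, pos_x_3 = 4.75, pos_y_3 = 5.75, pos_z_3 = 3.5, pos_x_4 = 9.25, pos_y_4 = 6.25, radius_4 = 1, height_4 = 3.75, pos_x_5 = 7.75, pos_y_5 = 4.5, pos_z_5 = 6.75, pos_x_6 = 0.25, pos_y_6 = 7.75, pos_z_6 = 7.75, width_6 = 3, depth_6 = 2.75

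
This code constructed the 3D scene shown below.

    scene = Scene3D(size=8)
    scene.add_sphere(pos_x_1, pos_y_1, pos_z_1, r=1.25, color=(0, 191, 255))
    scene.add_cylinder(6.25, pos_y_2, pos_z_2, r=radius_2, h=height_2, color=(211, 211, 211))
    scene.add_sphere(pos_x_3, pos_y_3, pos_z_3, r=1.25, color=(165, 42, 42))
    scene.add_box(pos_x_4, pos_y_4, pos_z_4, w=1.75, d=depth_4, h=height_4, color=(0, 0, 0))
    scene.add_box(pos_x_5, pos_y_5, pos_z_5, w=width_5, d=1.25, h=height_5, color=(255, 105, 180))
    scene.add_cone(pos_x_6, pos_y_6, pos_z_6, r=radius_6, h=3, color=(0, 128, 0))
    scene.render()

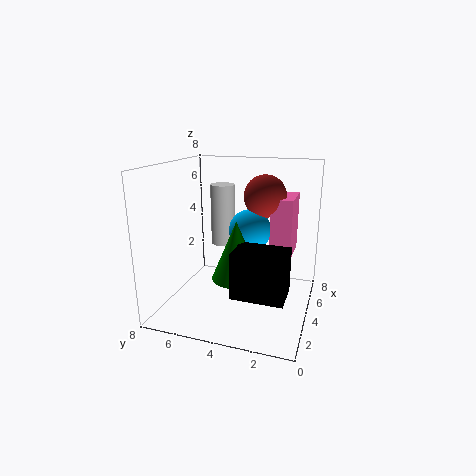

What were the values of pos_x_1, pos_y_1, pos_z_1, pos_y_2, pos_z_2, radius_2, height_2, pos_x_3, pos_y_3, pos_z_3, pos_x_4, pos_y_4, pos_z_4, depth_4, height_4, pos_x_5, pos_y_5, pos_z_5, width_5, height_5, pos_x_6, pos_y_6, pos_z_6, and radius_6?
pos_x_1 = 5.5; pos_y_1 = 3.75; pos_z_1 = 4; pos_y_2 = 5.75; pos_z_2 = 2.75; radius_2 = 0.75; height_2 = 3.75; pos_x_3 = 6; pos_y_3 = 3; pos_z_3 = 6; pos_x_4 = 0.5; pos_y_4 = 0.75; pos_z_4 = 2.25; depth_4 = 2.5; height_4 = 2.25; pos_x_5 = 5.25; pos_y_5 = 1.25; pos_z_5 = 2.5; width_5 = 2.5; height_5 = 3.5; pos_x_6 = 2.25; pos_y_6 = 3.5; pos_z_6 = 2.5; radius_6 = 1.25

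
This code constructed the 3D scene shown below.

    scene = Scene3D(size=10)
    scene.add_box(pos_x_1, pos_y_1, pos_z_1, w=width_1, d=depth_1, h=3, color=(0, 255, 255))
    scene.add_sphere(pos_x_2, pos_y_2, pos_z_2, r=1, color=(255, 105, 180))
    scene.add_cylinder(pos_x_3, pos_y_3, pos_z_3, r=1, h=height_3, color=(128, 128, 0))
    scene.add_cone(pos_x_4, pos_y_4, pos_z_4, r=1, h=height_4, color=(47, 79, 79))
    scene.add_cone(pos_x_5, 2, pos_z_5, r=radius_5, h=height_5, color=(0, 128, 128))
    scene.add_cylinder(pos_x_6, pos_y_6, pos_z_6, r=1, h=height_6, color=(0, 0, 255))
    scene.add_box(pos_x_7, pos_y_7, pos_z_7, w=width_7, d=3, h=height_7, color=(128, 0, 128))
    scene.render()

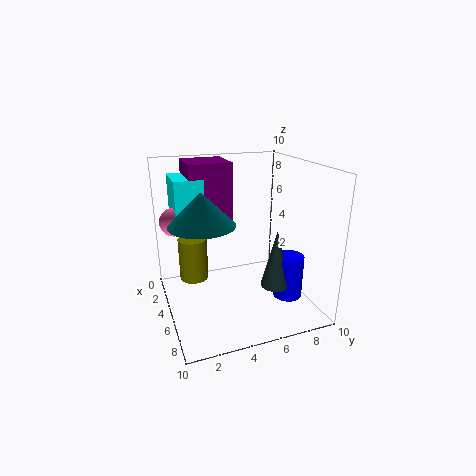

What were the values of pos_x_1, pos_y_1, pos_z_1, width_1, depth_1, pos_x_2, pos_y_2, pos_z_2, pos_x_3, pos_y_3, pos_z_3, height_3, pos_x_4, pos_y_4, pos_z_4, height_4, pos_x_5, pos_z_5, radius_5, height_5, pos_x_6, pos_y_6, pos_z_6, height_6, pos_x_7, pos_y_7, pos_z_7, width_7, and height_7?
pos_x_1 = 1
pos_y_1 = 1
pos_z_1 = 6
width_1 = 3
depth_1 = 2
pos_x_2 = 3
pos_y_2 = 1
pos_z_2 = 6
pos_x_3 = 4
pos_y_3 = 2
pos_z_3 = 2
height_3 = 3
pos_x_4 = 7
pos_y_4 = 7
pos_z_4 = 2
height_4 = 4
pos_x_5 = 7
pos_z_5 = 7
radius_5 = 2
height_5 = 2
pos_x_6 = 7
pos_y_6 = 8
pos_z_6 = 1
height_6 = 3
pos_x_7 = 1
pos_y_7 = 2
pos_z_7 = 6
width_7 = 3
height_7 = 4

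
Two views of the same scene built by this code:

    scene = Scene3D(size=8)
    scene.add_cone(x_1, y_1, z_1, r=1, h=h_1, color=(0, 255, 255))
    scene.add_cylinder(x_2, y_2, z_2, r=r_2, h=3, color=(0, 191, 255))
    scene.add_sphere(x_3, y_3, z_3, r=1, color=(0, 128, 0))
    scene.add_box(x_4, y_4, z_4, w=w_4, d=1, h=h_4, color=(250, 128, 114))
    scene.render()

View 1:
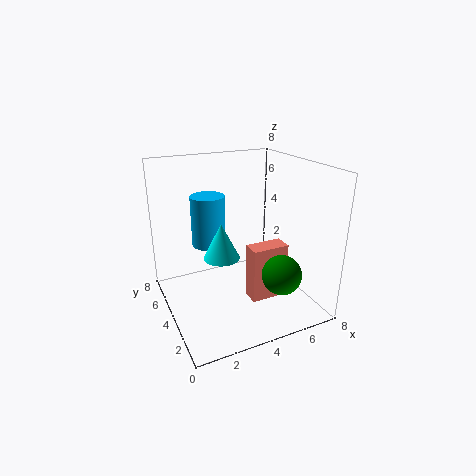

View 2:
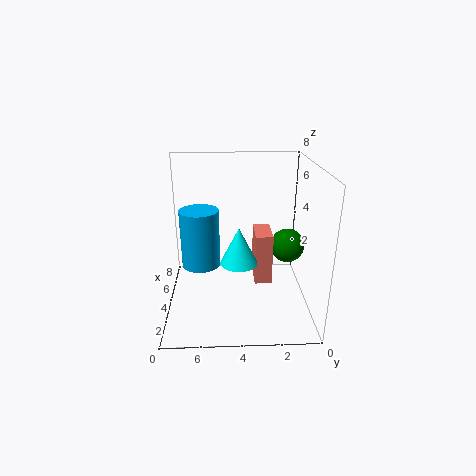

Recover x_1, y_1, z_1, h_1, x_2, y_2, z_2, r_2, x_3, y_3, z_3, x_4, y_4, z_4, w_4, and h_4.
x_1 = 3; y_1 = 4; z_1 = 3; h_1 = 2; x_2 = 3; y_2 = 6; z_2 = 3; r_2 = 1; x_3 = 5; y_3 = 1; z_3 = 3; x_4 = 4; y_4 = 2; z_4 = 1; w_4 = 2; h_4 = 3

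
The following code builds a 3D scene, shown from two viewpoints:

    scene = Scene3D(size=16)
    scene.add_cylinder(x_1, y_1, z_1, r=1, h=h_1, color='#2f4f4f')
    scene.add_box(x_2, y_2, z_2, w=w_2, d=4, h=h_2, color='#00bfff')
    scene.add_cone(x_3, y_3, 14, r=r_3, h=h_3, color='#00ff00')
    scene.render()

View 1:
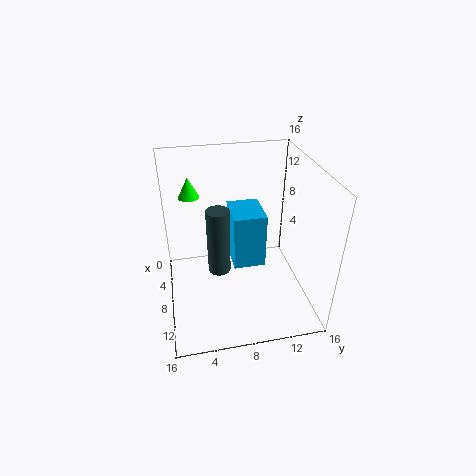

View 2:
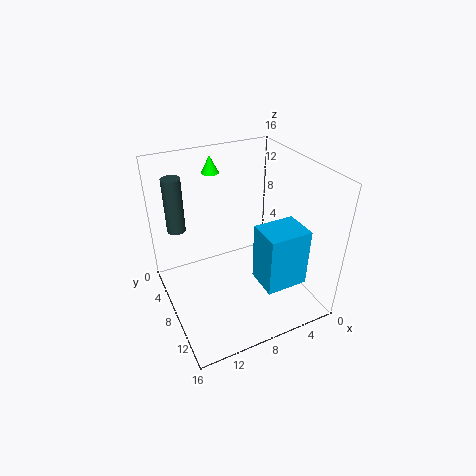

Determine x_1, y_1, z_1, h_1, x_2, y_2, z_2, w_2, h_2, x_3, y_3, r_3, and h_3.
x_1 = 14; y_1 = 5; z_1 = 9; h_1 = 6; x_2 = 1; y_2 = 8; z_2 = 2; w_2 = 5; h_2 = 7; x_3 = 9; y_3 = 3; r_3 = 1; h_3 = 2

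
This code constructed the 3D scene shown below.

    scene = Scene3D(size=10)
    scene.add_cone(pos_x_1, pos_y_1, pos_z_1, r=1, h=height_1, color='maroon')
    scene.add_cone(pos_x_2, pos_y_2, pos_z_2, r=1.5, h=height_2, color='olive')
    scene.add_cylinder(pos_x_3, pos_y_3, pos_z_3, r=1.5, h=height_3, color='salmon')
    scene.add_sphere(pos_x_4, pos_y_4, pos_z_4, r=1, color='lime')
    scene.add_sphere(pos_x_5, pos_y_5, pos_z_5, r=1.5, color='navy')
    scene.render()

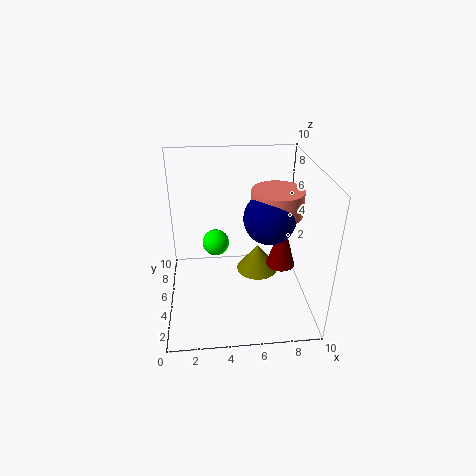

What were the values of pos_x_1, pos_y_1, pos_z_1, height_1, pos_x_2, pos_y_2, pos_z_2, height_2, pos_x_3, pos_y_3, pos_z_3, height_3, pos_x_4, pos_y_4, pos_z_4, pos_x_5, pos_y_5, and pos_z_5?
pos_x_1 = 8; pos_y_1 = 4.5; pos_z_1 = 3; height_1 = 3.5; pos_x_2 = 6.5; pos_y_2 = 5.5; pos_z_2 = 2; height_2 = 2; pos_x_3 = 7; pos_y_3 = 2.5; pos_z_3 = 8; height_3 = 1.5; pos_x_4 = 3.5; pos_y_4 = 7; pos_z_4 = 3.5; pos_x_5 = 6.5; pos_y_5 = 2; pos_z_5 = 8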